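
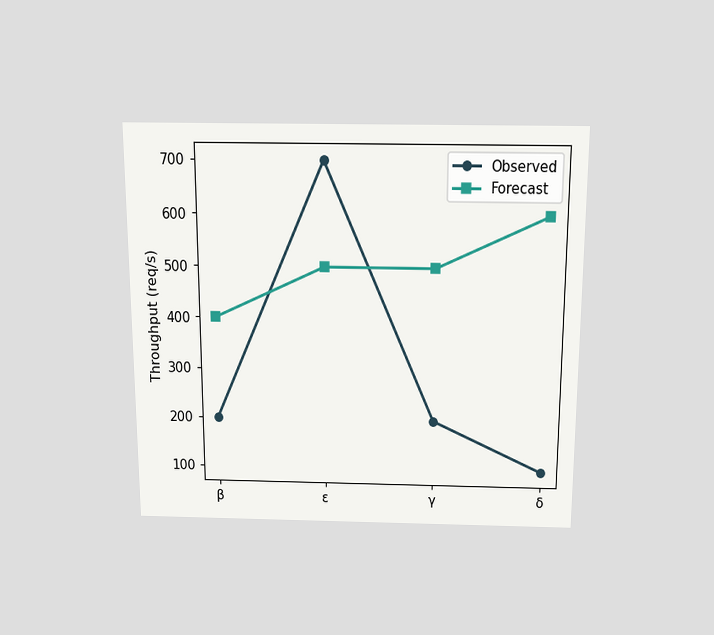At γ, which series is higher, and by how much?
Forecast, by 300req/s

The chart is viewed slightly from above. At γ, Forecast sits above the other line by 300req/s.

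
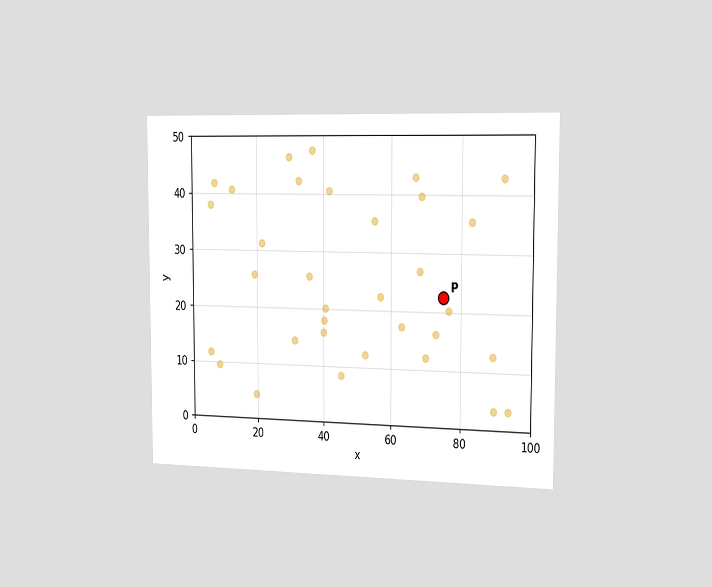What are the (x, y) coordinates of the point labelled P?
(75, 22.5)

The chart is viewed slightly from the right. Following the gridlines from P to each axis, P sits at (75, 22.5).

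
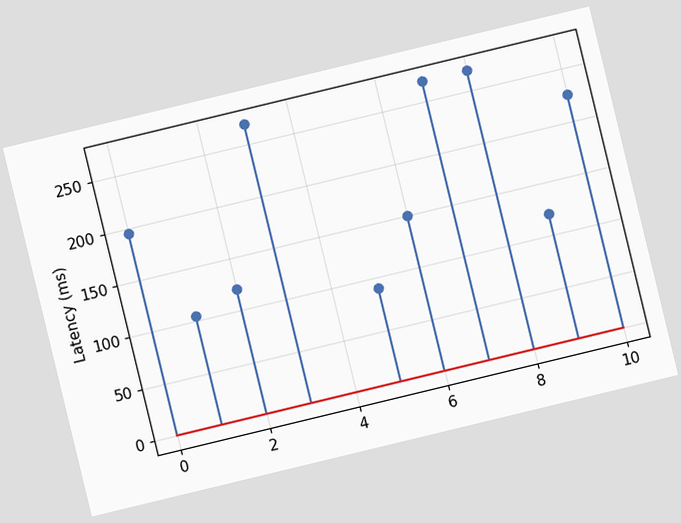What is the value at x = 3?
The chart is tilted about 14° counter-clockwise. The stem at x=3 reaches 270ms.

270ms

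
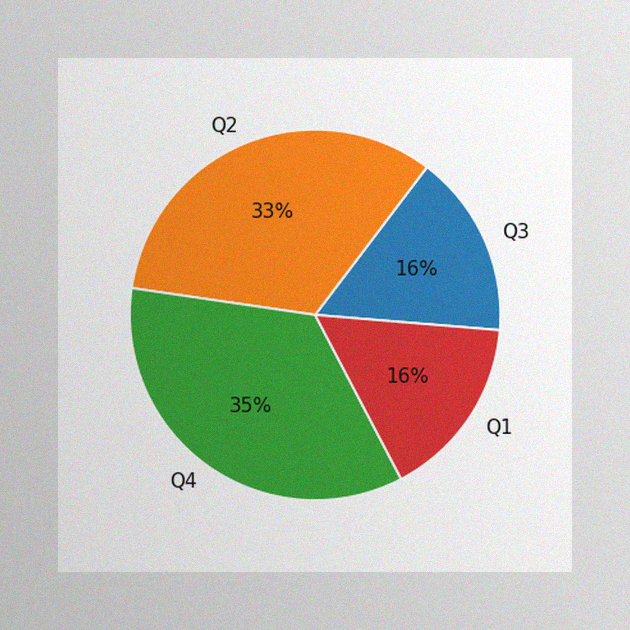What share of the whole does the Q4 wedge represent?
The image has some photo noise and uneven lighting. The Q4 slice takes up 35% of the pie.

35%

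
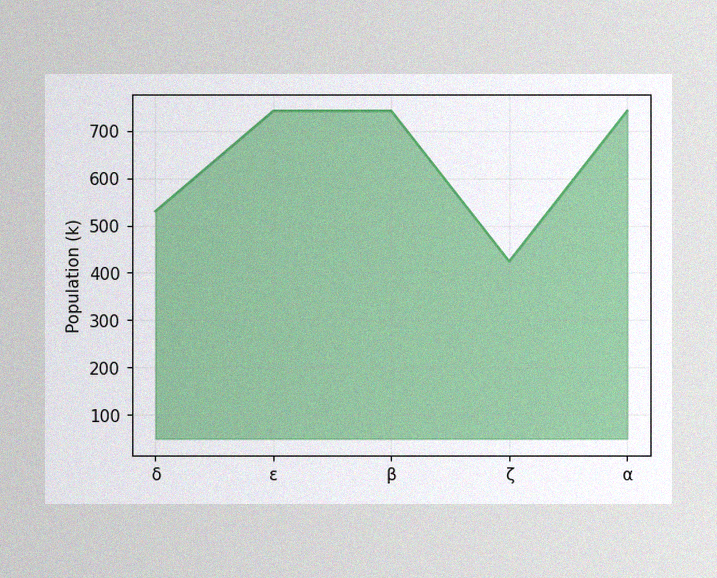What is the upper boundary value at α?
742k

The image has some photo noise and uneven lighting. At α the upper boundary is at 742k.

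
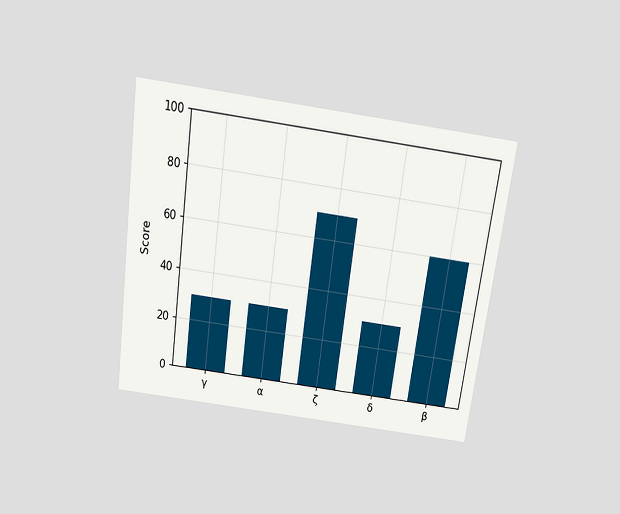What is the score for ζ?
The chart is tilted about 8° clockwise and viewed slightly from above. Reading along the chart's y-axis, the ζ bar reaches 70.

70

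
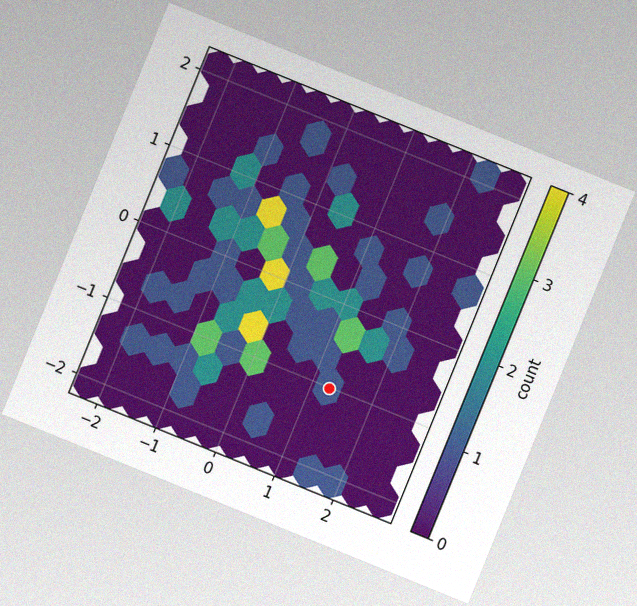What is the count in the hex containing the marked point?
The chart is tilted about 22° clockwise, with some photo noise. The marked hex reads 1 on the colorbar.

1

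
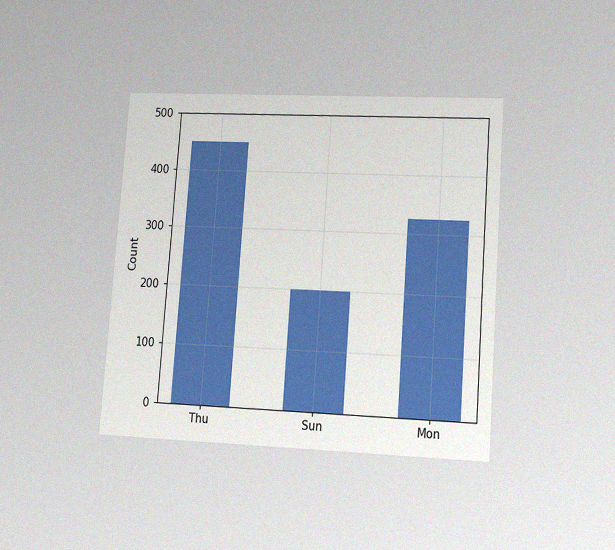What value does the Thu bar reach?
The chart is tilted about 4° clockwise and viewed at a slight angle, with some photo noise. Reading along the chart's y-axis, the Thu bar reaches 450.

450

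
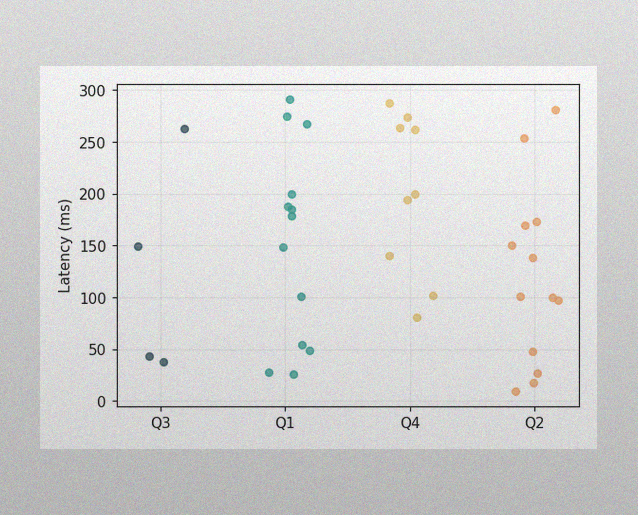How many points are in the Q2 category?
The image has some photo noise and uneven lighting. Counting the markers in the Q2 column gives 13.

13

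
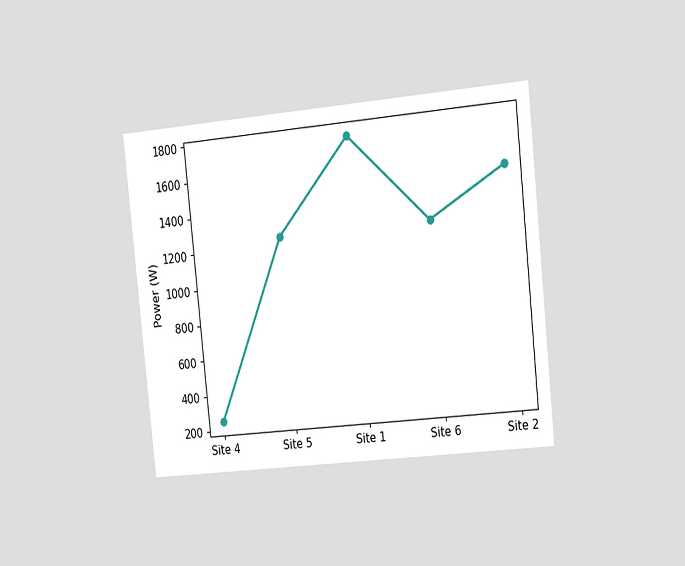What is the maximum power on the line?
The chart is tilted about 6° counter-clockwise and viewed slightly from the right. The highest point is at Site 1, and reading across to the y-axis gives 1750W.

1750W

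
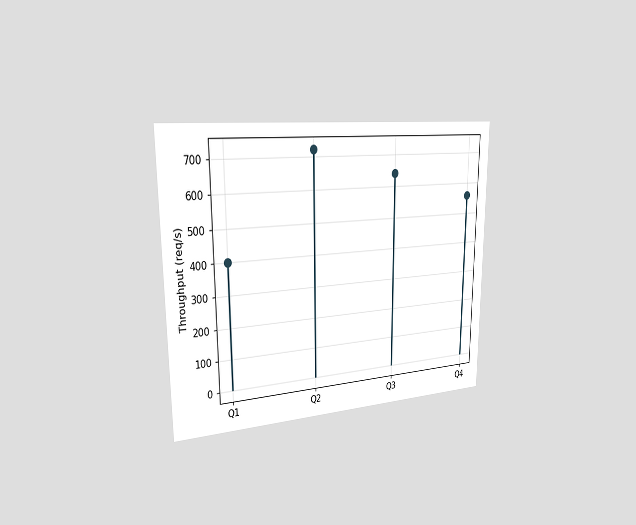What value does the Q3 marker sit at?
The chart is viewed slightly from the left. The Q3 marker sits at 640req/s.

640req/s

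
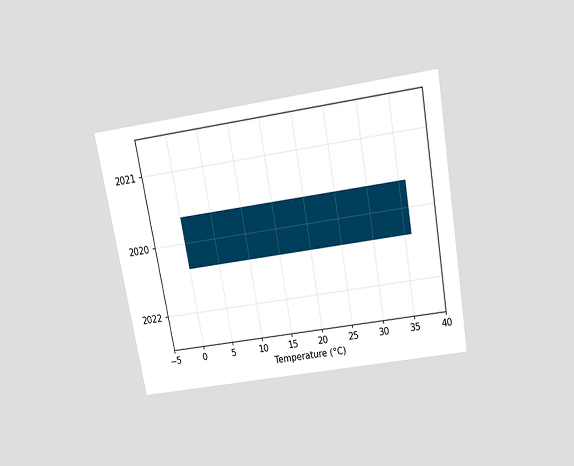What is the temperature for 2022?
The chart is tilted about 10° counter-clockwise and viewed slightly from above. Reading along the chart's x-axis, the 2022 bar reaches 0°C.

0°C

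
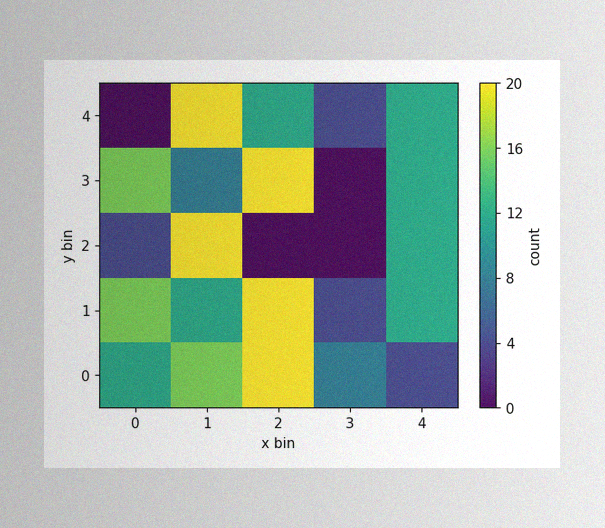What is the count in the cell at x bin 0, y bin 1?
16

The image has some photo noise and uneven lighting. Matching the cell (0, 1) against the colorbar gives 16.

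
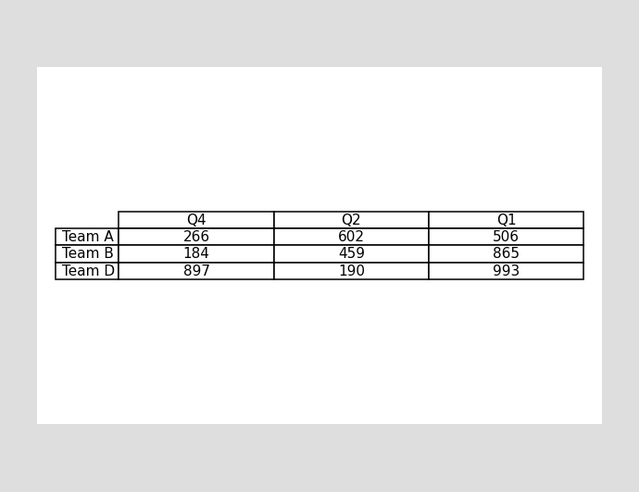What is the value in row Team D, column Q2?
190

The (Team D, Q2) cell reads 190.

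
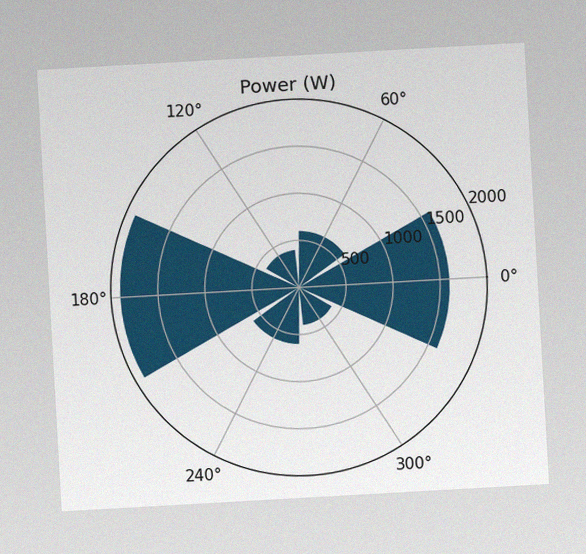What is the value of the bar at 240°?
The chart is tilted about 3° counter-clockwise, with some photo noise. The bar at 240° reaches 600W on the radial axis.

600W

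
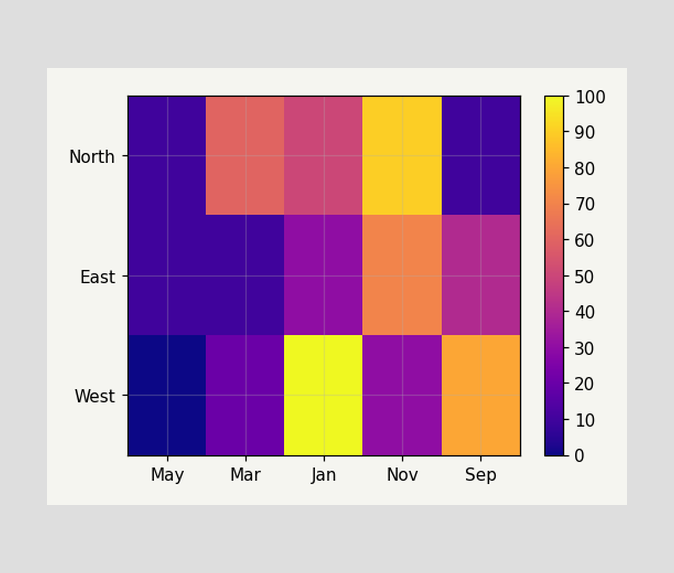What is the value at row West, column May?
Matching cell (West, May) against the colorbar gives 0.

0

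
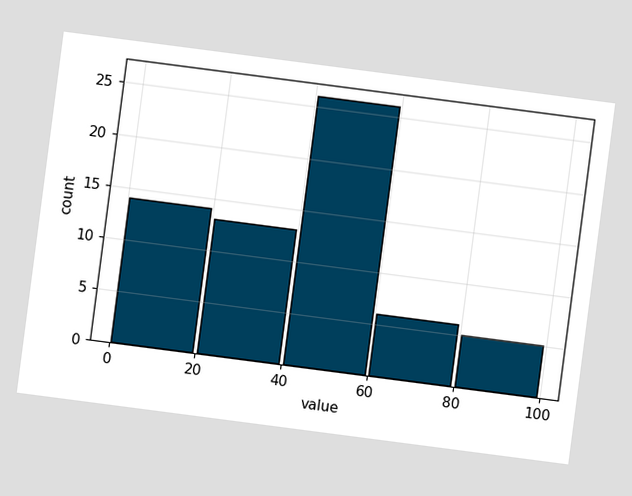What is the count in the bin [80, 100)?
5

The chart is tilted about 7° clockwise. The [80, 100) bin has height 5.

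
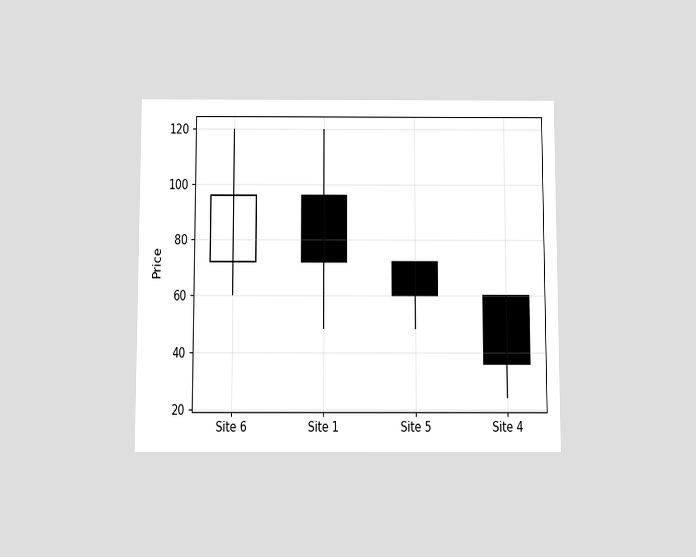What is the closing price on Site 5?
The chart is viewed slightly from below. The Site 5 candle closes at 60.

60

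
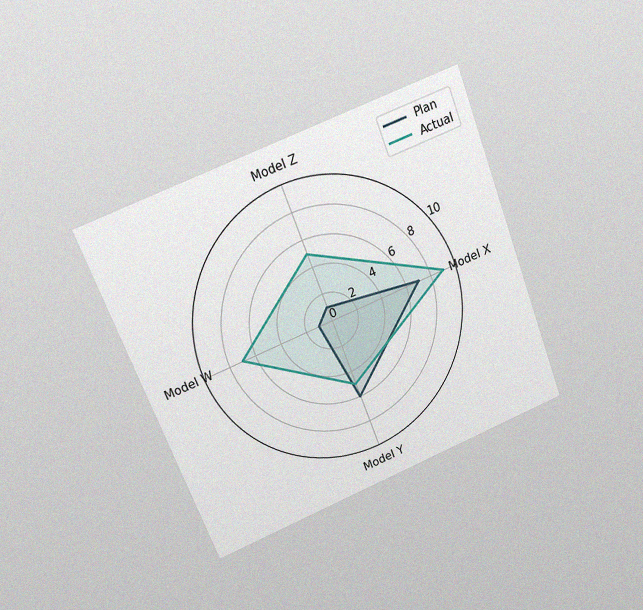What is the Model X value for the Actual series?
9

The chart is tilted about 21° counter-clockwise and viewed at a slight angle, with some photo noise. On the Model X axis, Actual reaches 9.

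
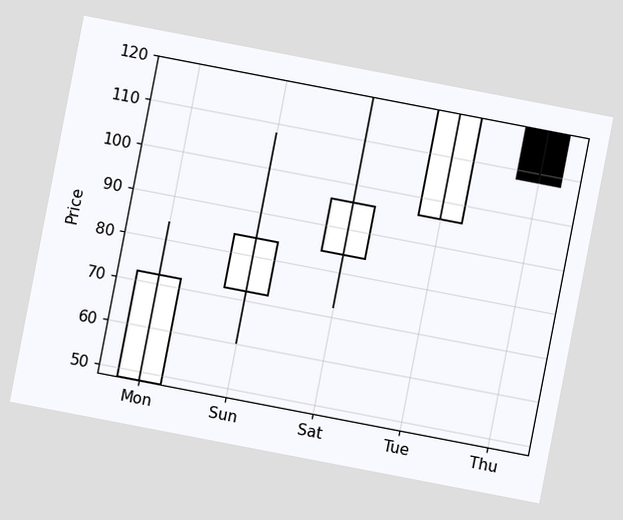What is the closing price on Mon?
The chart is tilted about 11° clockwise. The Mon candle closes at 72.

72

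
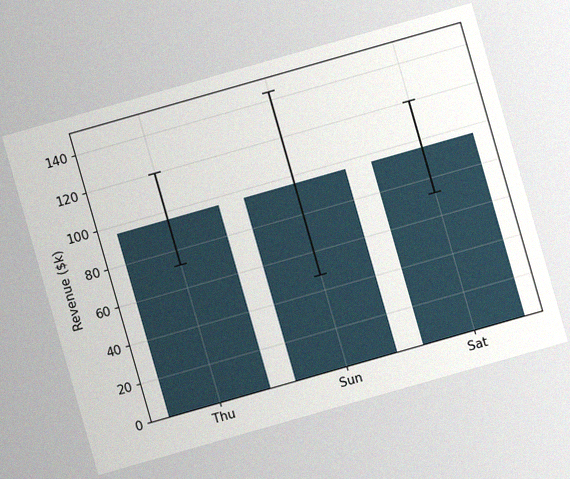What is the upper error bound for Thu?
The chart is tilted about 16° counter-clockwise, with some photo noise. The Thu bar's upper whisker reaches $120k.

$120k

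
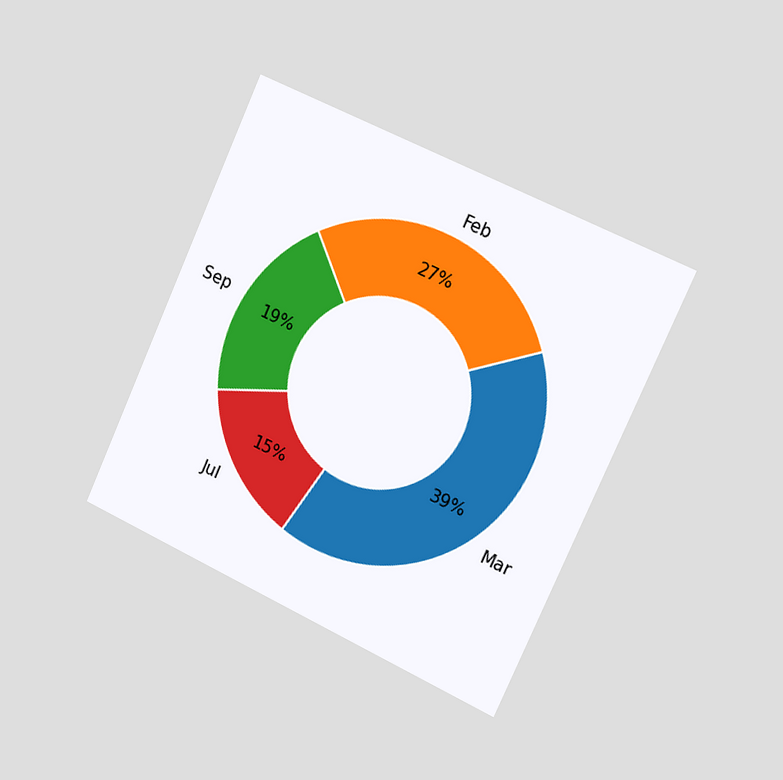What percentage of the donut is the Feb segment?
The chart is tilted about 24° clockwise and viewed slightly from the right. The Feb segment takes up 27% of the ring.

27%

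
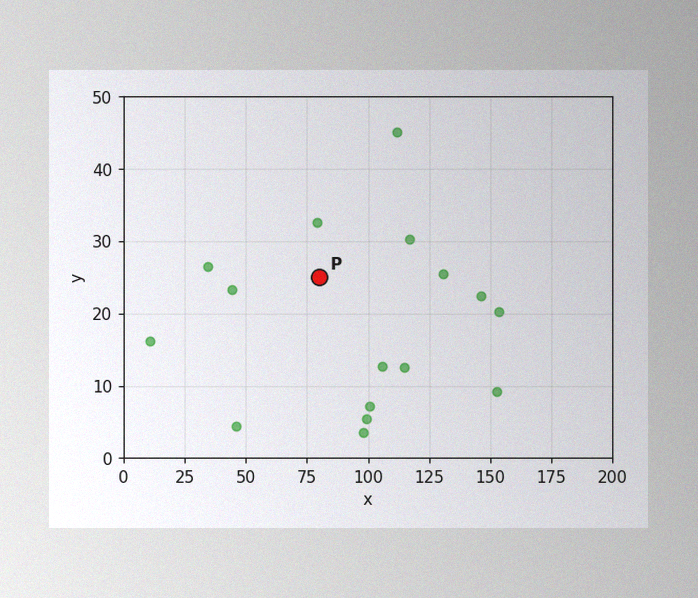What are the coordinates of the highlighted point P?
(80, 25)

The image has some photo noise and uneven lighting. Following the gridlines from P to each axis, P sits at (80, 25).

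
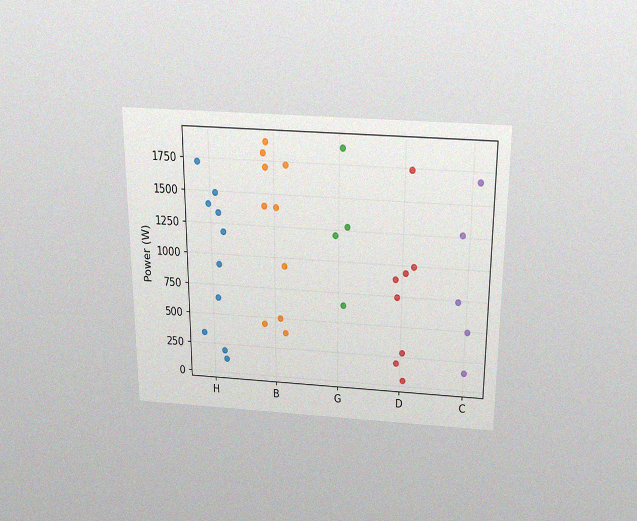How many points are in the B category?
10

The chart is viewed slightly from above, with some photo noise. Counting the markers in the B column gives 10.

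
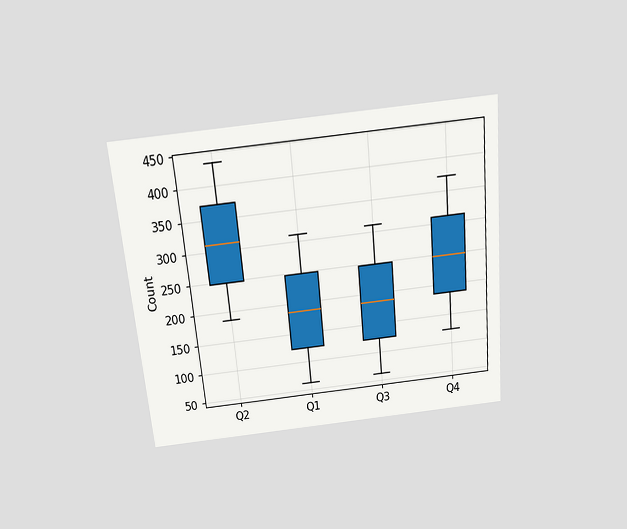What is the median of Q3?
The chart is tilted about 5° counter-clockwise and viewed slightly from above. The median line in the Q3 box sits at 186.

186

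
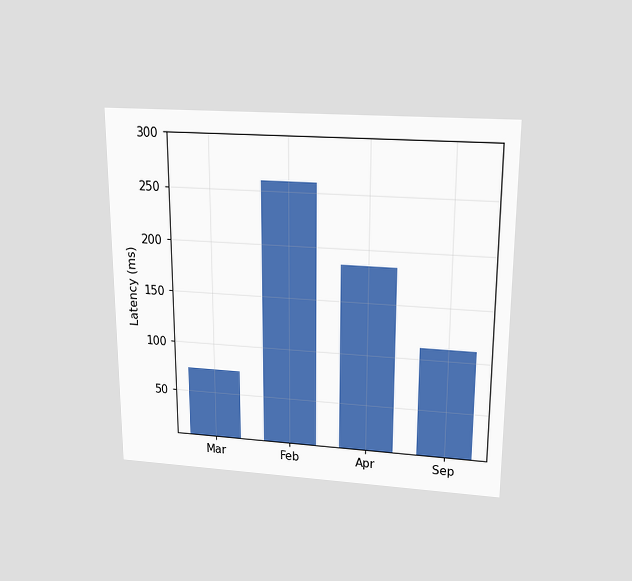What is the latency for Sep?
111ms

The chart is viewed slightly from above. Reading along the chart's y-axis, the Sep bar reaches 111ms.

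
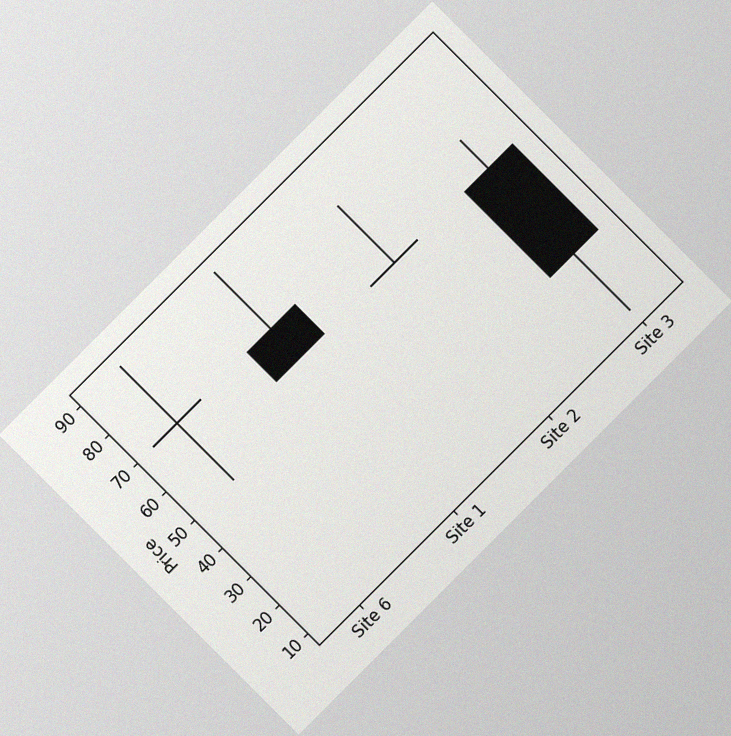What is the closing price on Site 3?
30

The chart is tilted about 45° counter-clockwise, with some photo noise. The Site 3 candle closes at 30.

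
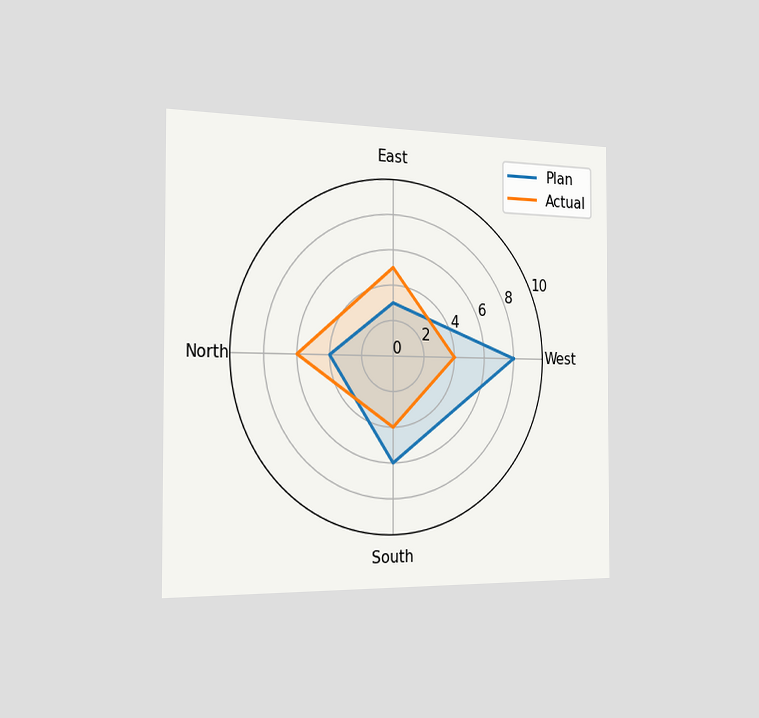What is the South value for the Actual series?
The chart is viewed slightly from the left. On the South axis, Actual reaches 4.

4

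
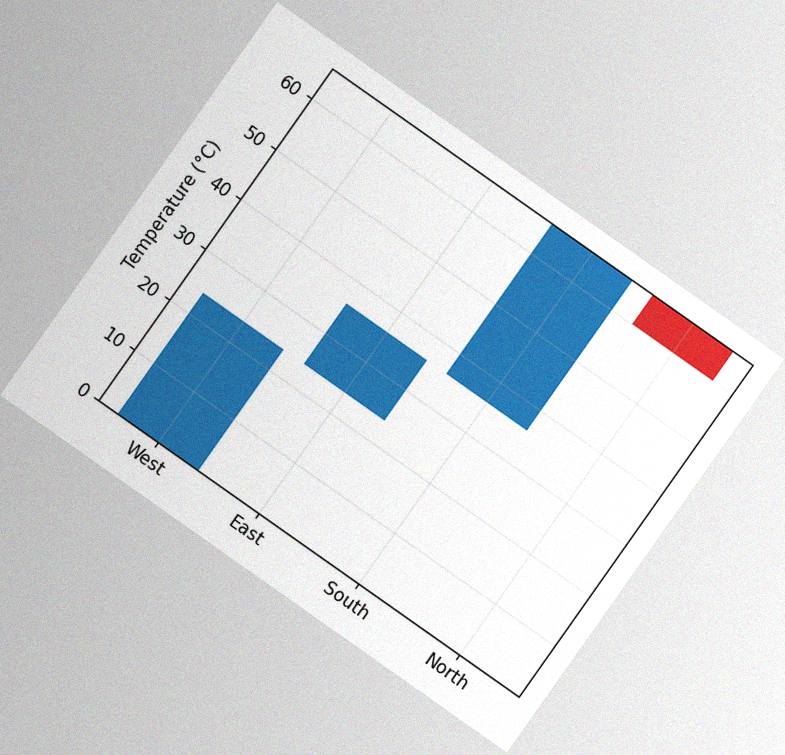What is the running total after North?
The chart is tilted about 35° clockwise, with some photo noise. After North the running total reaches 60°C.

60°C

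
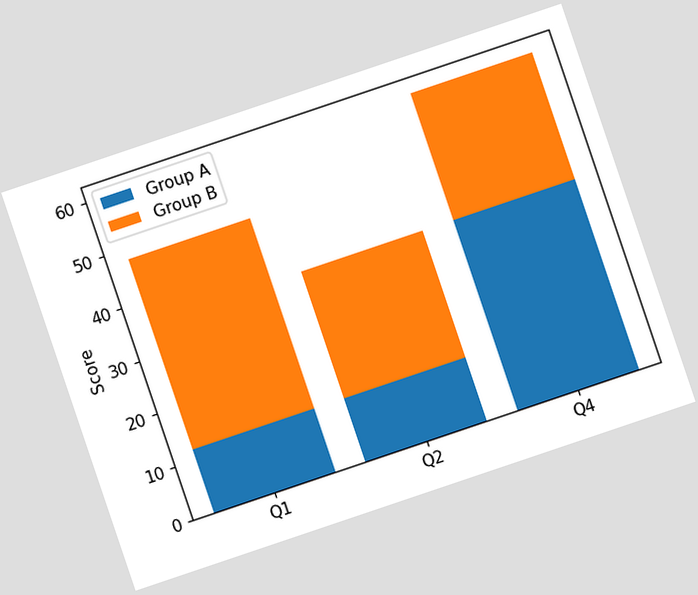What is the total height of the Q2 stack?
36

The chart is tilted about 19° counter-clockwise. The Q2 stack's top reaches 36 on the y-axis.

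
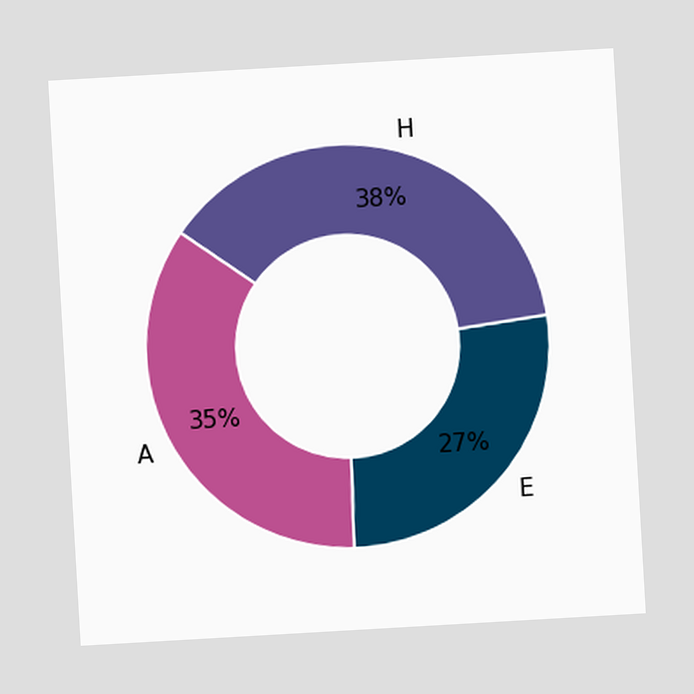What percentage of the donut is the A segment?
35%

The chart is tilted about 3° counter-clockwise. The A segment takes up 35% of the ring.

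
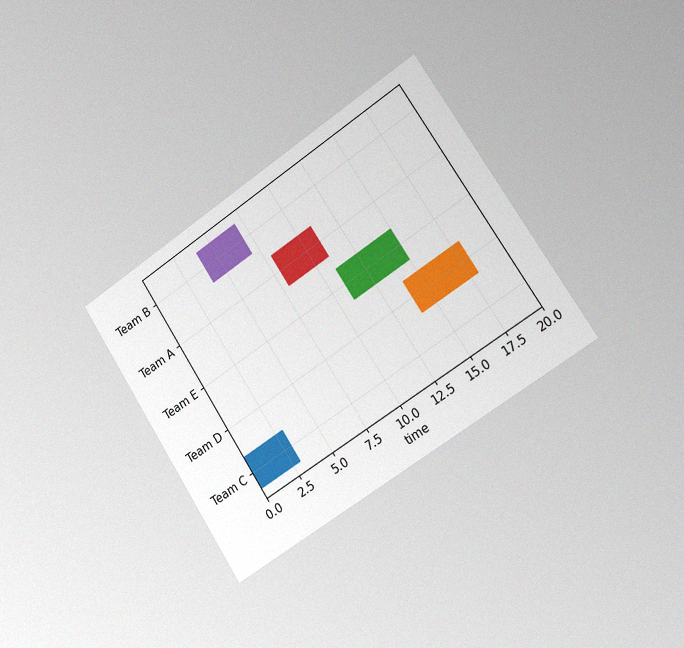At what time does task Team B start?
The chart is tilted about 33° counter-clockwise and viewed slightly from the right, with some photo noise. The Team B bar begins at t=4.

4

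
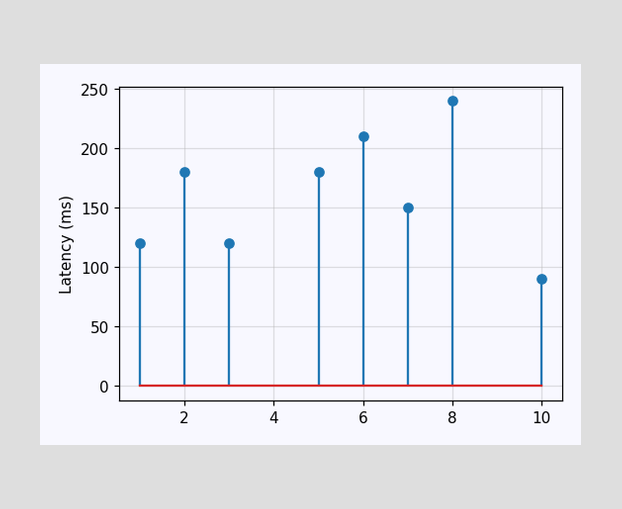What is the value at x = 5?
180ms

The stem at x=5 reaches 180ms.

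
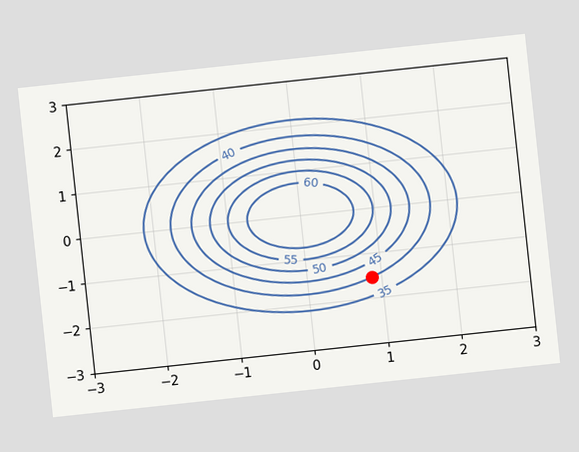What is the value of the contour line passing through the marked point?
40

The chart is tilted about 6° counter-clockwise. The marked point sits on the contour labelled 40.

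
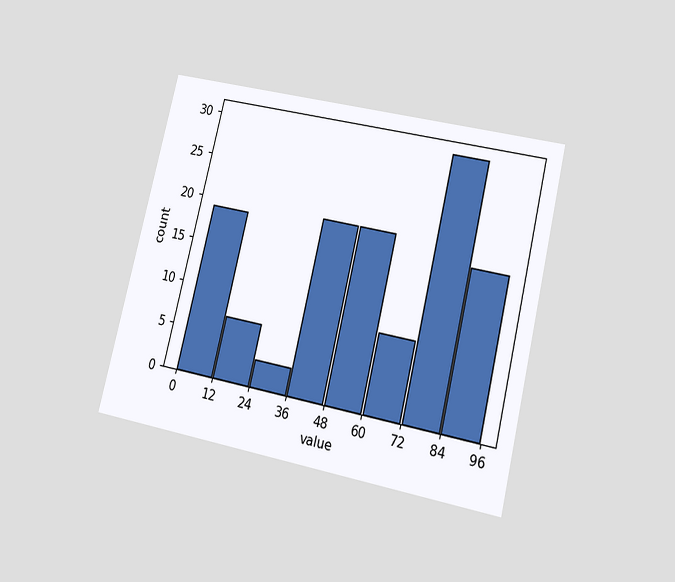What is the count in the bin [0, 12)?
The chart is tilted about 13° clockwise and viewed slightly from below. The [0, 12) bin has height 19.

19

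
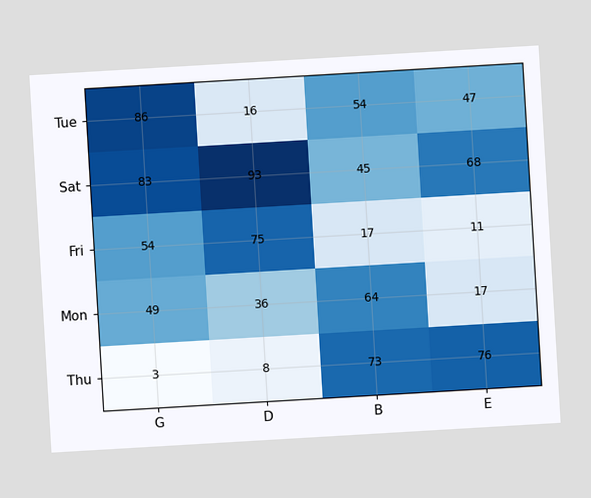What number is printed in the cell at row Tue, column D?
The chart is tilted about 3° counter-clockwise. The (Tue, D) cell reads 16.

16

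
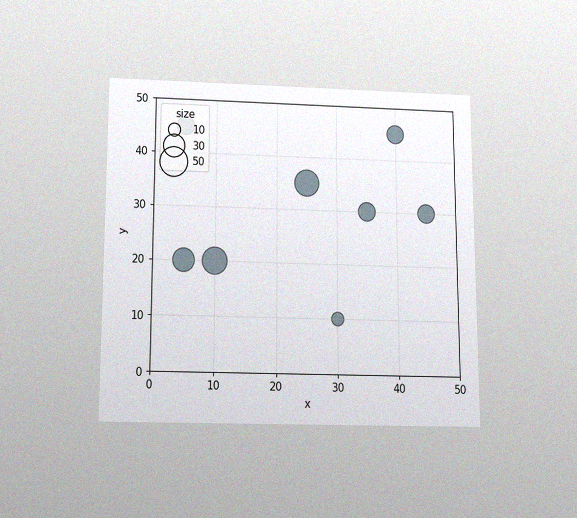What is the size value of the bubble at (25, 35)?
The chart is viewed slightly from below, with some photo noise. Matching the bubble at (25, 35) against the size legend gives 40.

40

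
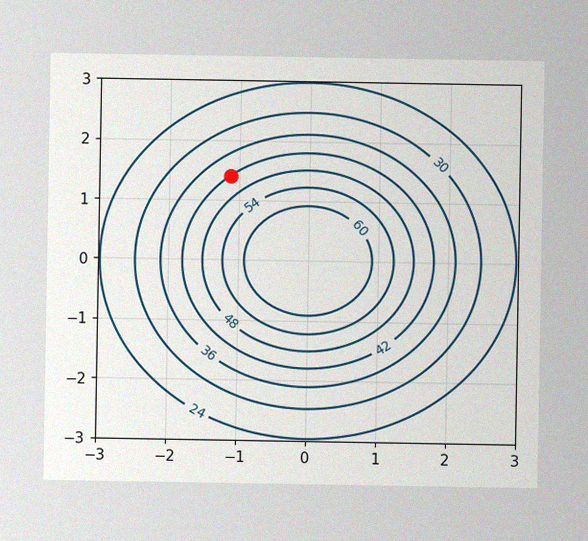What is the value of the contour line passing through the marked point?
The image has some photo noise and uneven lighting. The marked point sits on the contour labelled 42.

42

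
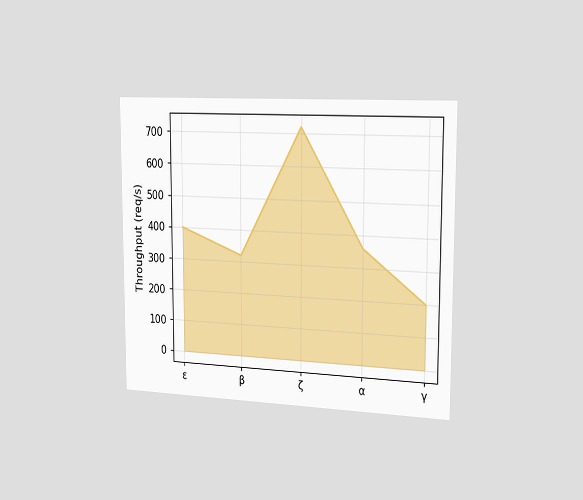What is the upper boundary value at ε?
The chart is viewed slightly from the right. At ε the upper boundary is at 400req/s.

400req/s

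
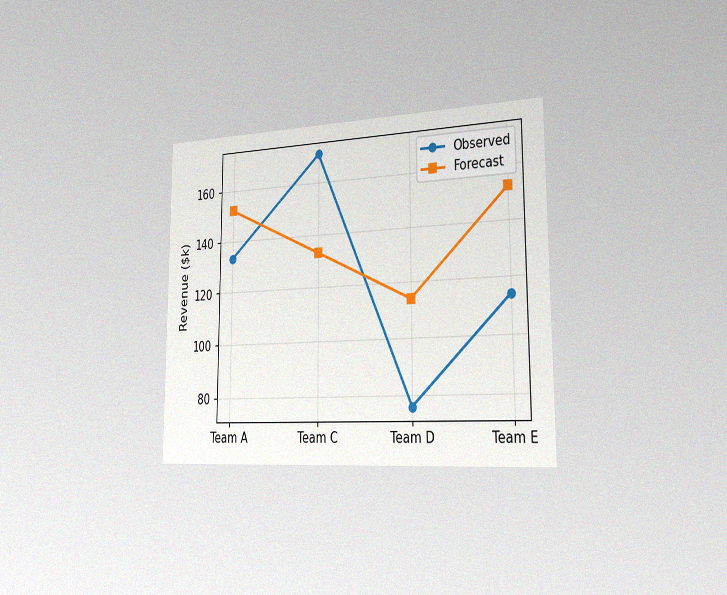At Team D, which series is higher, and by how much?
The chart is viewed slightly from the right, with some photo noise. At Team D, Forecast sits above the other line by $38k.

Forecast, by $38k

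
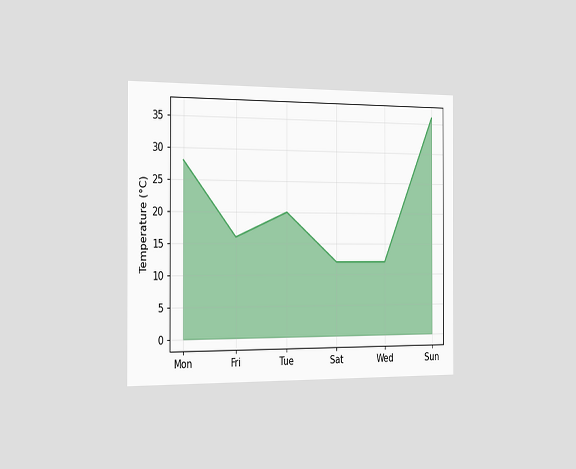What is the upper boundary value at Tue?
20°C

The chart is viewed slightly from the left. At Tue the upper boundary is at 20°C.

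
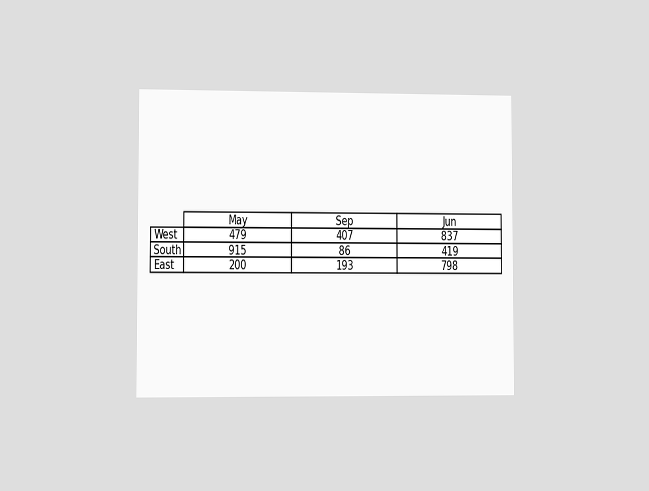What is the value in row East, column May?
The chart is viewed at a slight angle. The (East, May) cell reads 200.

200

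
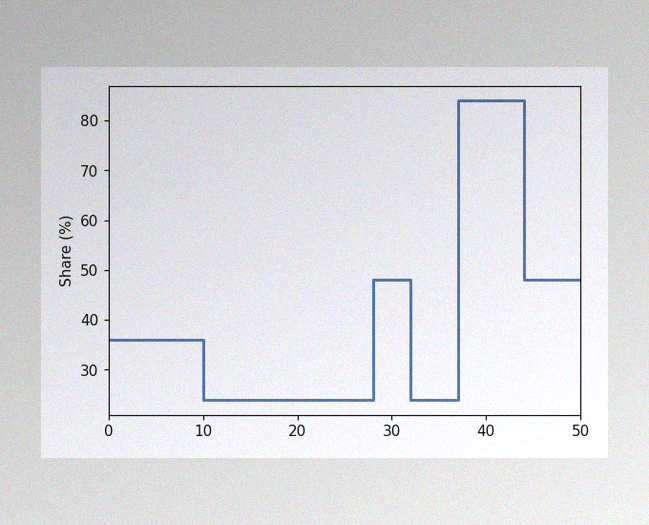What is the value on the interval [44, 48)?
48%

The image has some photo noise and uneven lighting. On [44, 48) the step sits at 48%.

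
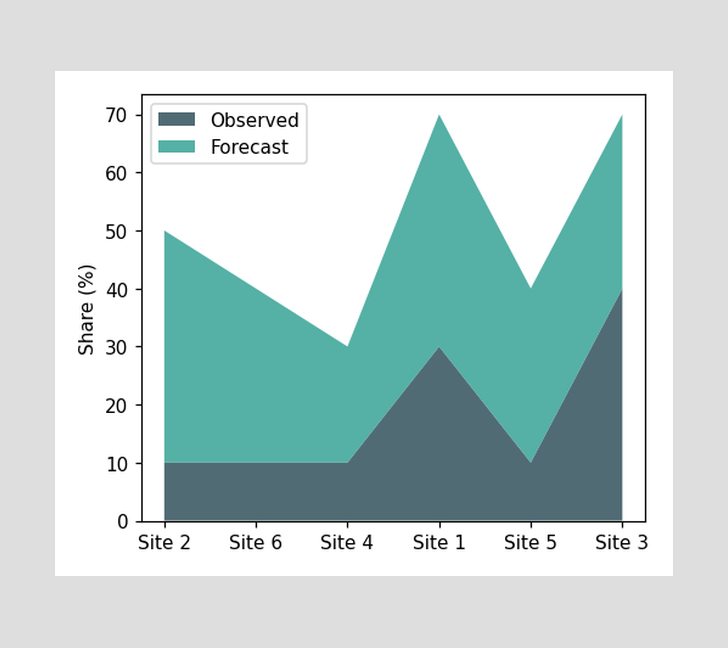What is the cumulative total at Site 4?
30%

The stacked total at Site 4 reaches 30%.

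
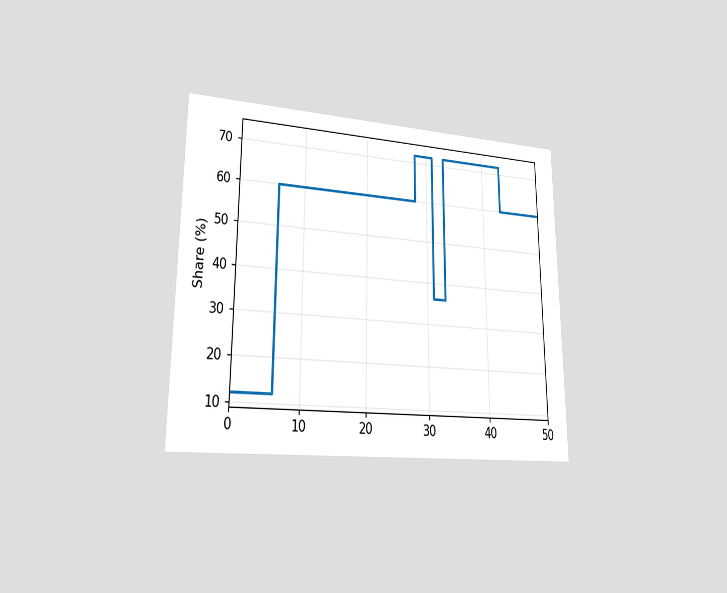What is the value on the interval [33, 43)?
The chart is viewed at a slight angle. On [33, 43) the step sits at 72%.

72%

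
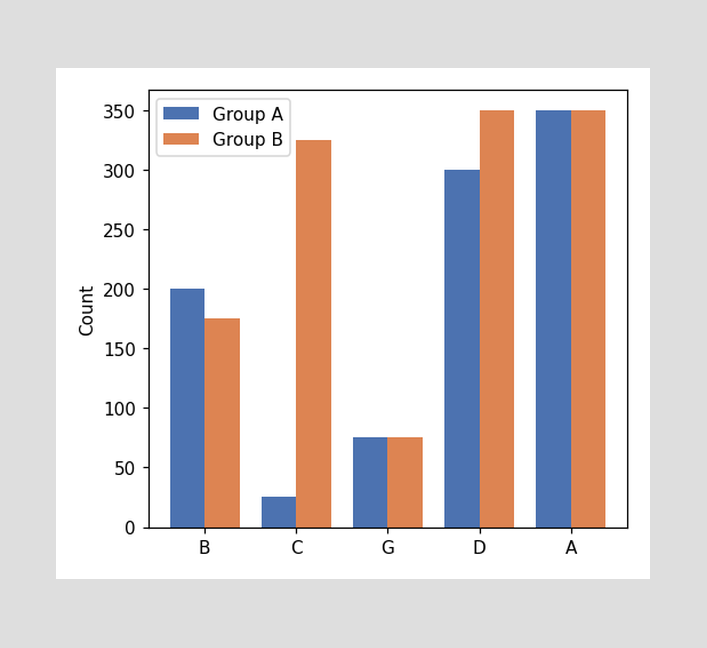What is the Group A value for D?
300

The Group A bar at D reaches 300 on the y-axis.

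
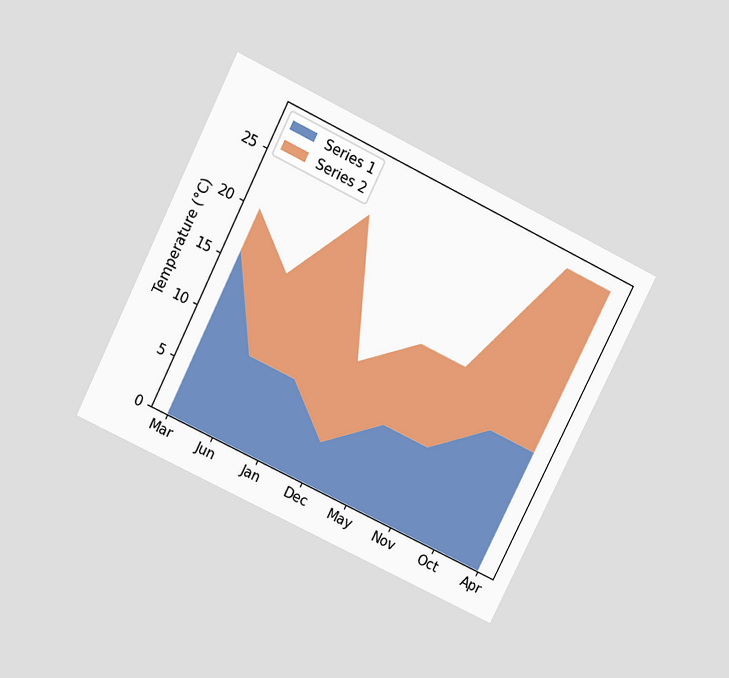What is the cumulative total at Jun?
16°C

The chart is tilted about 26° clockwise and viewed slightly from above. The stacked total at Jun reaches 16°C.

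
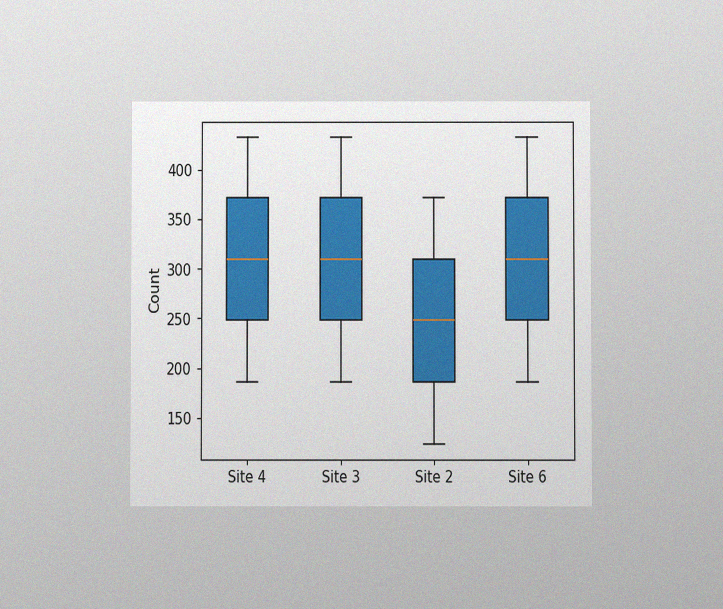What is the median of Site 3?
310

The chart is viewed at a slight angle, with some photo noise. The median line in the Site 3 box sits at 310.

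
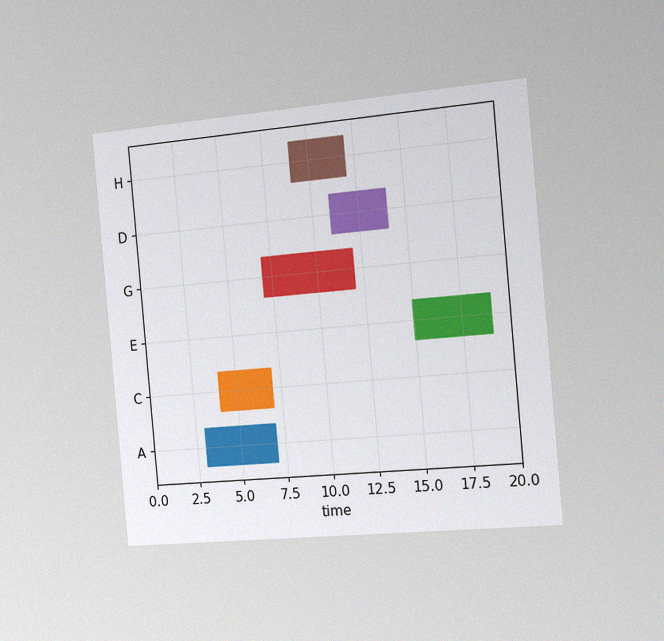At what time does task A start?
The chart is tilted about 5° counter-clockwise and viewed slightly from the right, with some photo noise. The A bar begins at t=3.

3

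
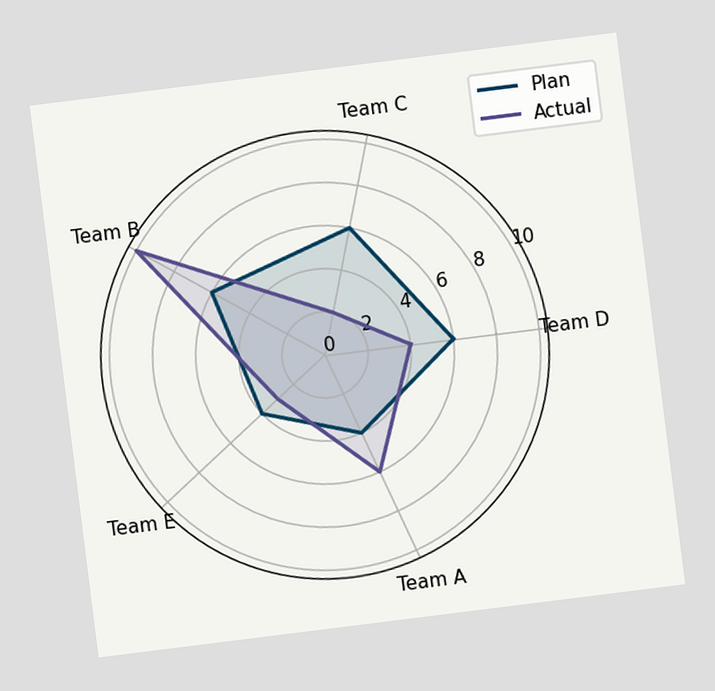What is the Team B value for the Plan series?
The chart is tilted about 7° counter-clockwise. On the Team B axis, Plan reaches 6.

6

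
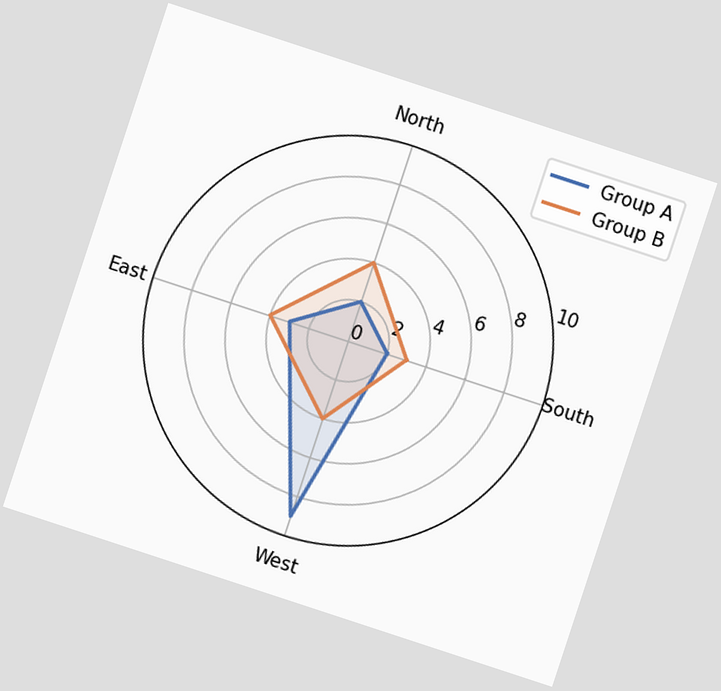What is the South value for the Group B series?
3

The chart is tilted about 18° clockwise. On the South axis, Group B reaches 3.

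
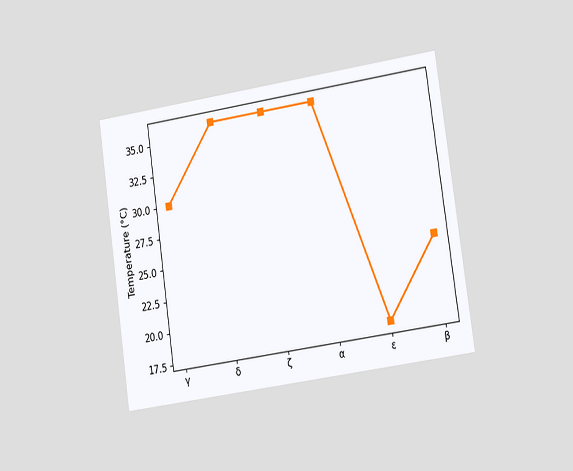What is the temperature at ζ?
36°C

The chart is tilted about 8° counter-clockwise and viewed slightly from the right. At ζ, the line is at 36°C.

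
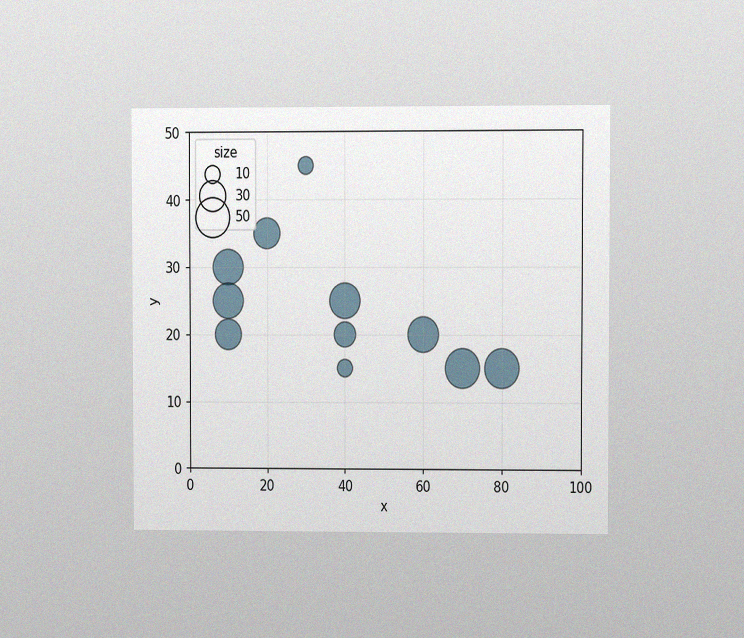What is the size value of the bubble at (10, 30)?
40

The chart is viewed at a slight angle, with some photo noise. Matching the bubble at (10, 30) against the size legend gives 40.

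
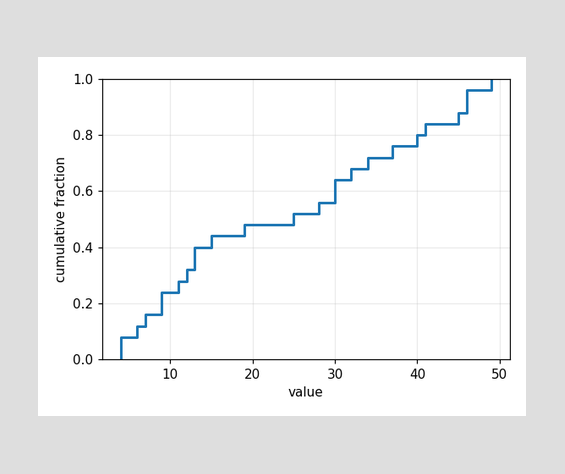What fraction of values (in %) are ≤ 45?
At x=45 the ECDF step is at 88%.

88%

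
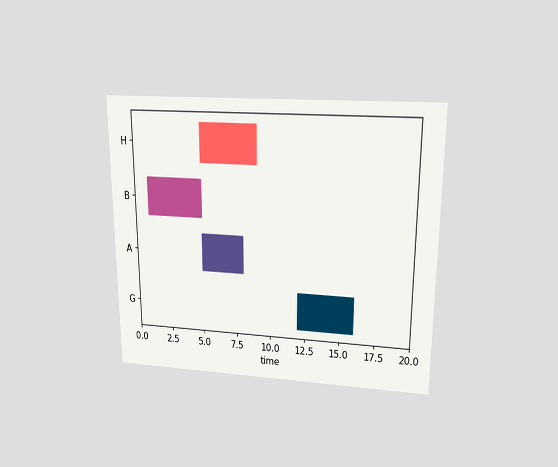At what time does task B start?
The chart is viewed slightly from above. The B bar begins at t=1.

1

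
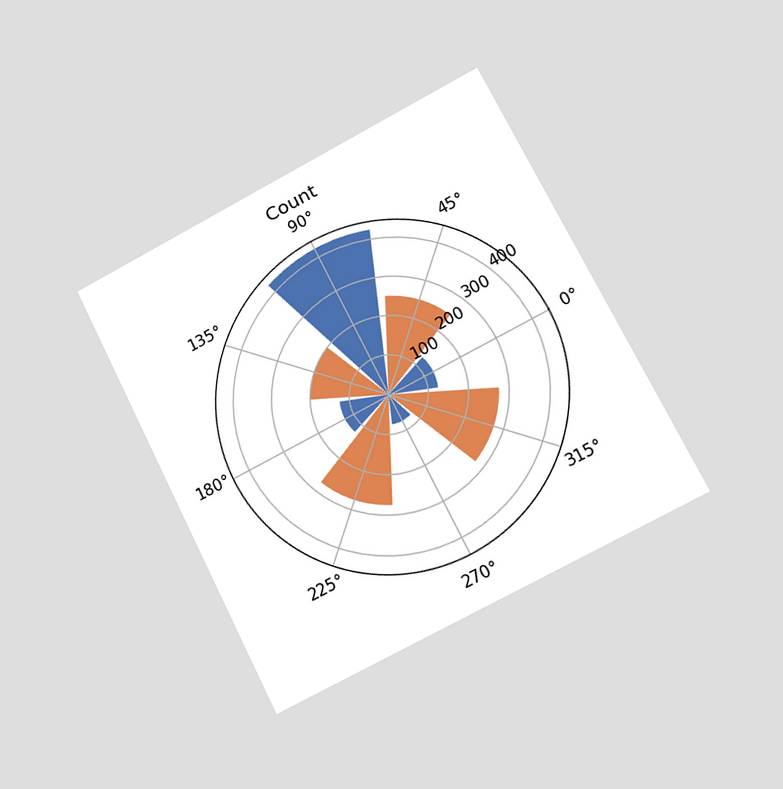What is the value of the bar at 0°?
125

The chart is tilted about 27° counter-clockwise and viewed slightly from the right. The bar at 0° reaches 125 on the radial axis.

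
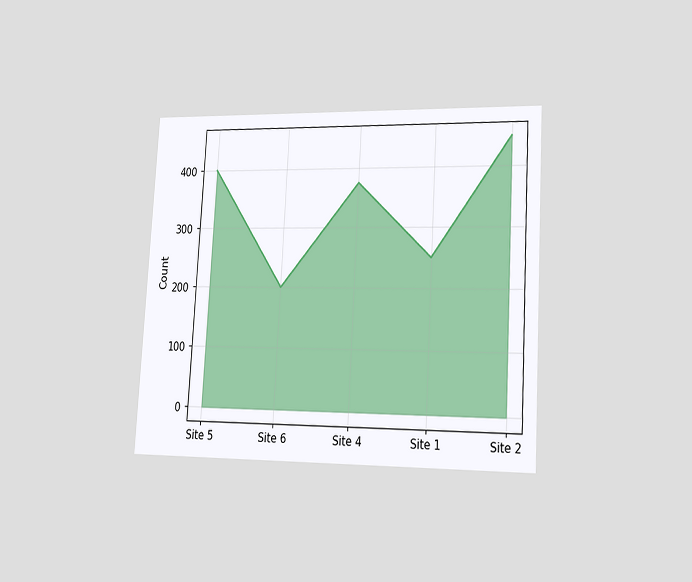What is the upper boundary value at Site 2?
450

The chart is tilted about 3° clockwise and viewed slightly from the right. At Site 2 the upper boundary is at 450.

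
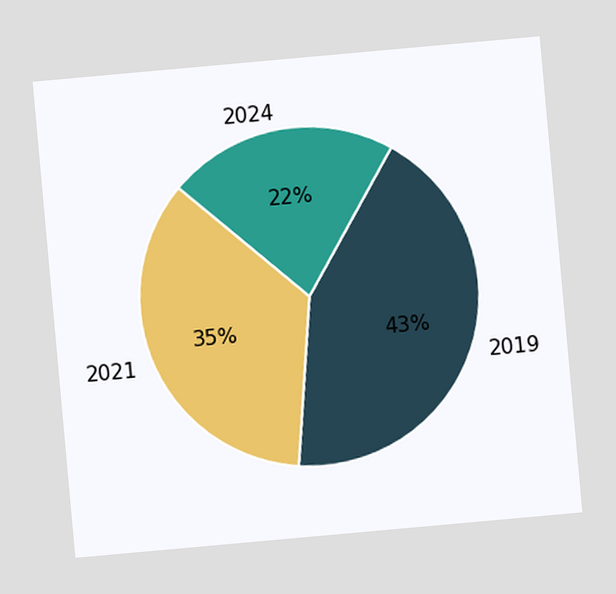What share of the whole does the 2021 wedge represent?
The chart is tilted about 5° counter-clockwise. The 2021 slice takes up 35% of the pie.

35%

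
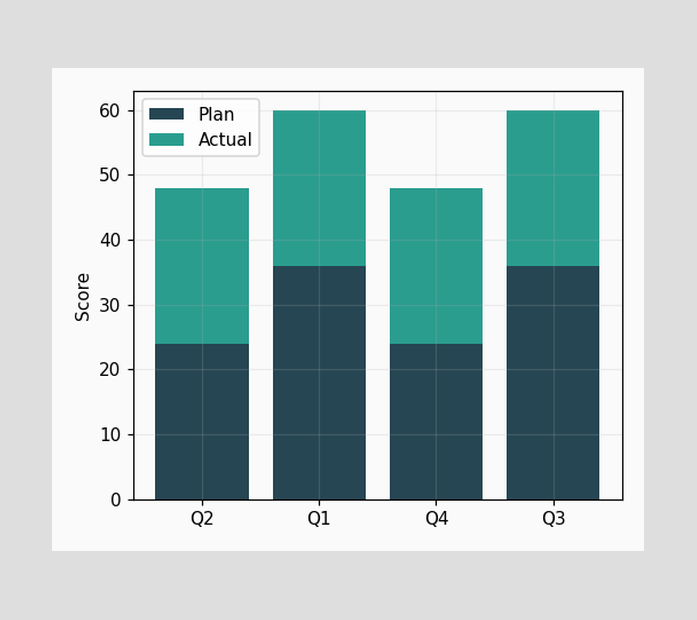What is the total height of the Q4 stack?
The Q4 stack's top reaches 48 on the y-axis.

48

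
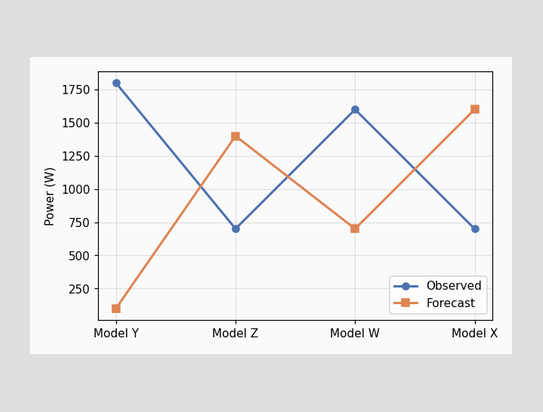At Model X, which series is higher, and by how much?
At Model X, Forecast sits above the other line by 900W.

Forecast, by 900W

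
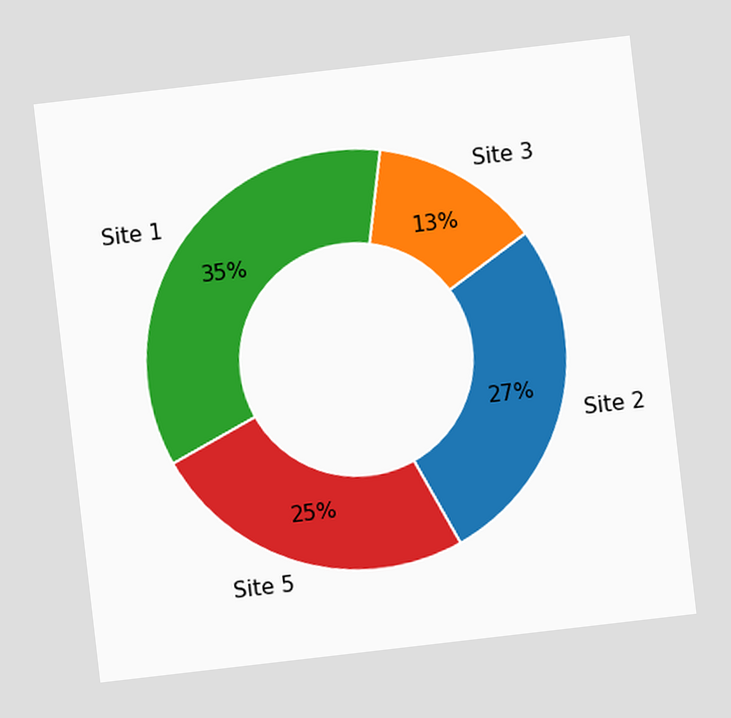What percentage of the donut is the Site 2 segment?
The chart is tilted about 7° counter-clockwise. The Site 2 segment takes up 27% of the ring.

27%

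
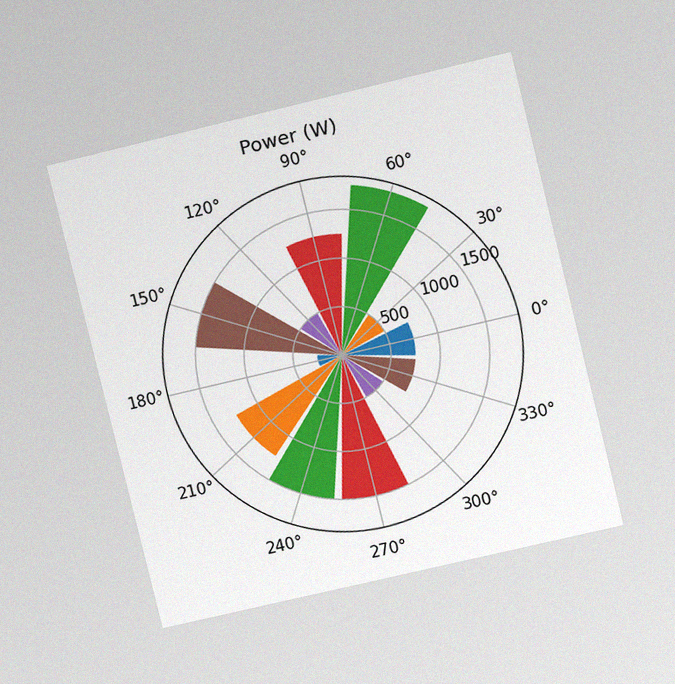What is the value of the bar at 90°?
1250W

The chart is tilted about 14° counter-clockwise and viewed at a slight angle, with some photo noise. The bar at 90° reaches 1250W on the radial axis.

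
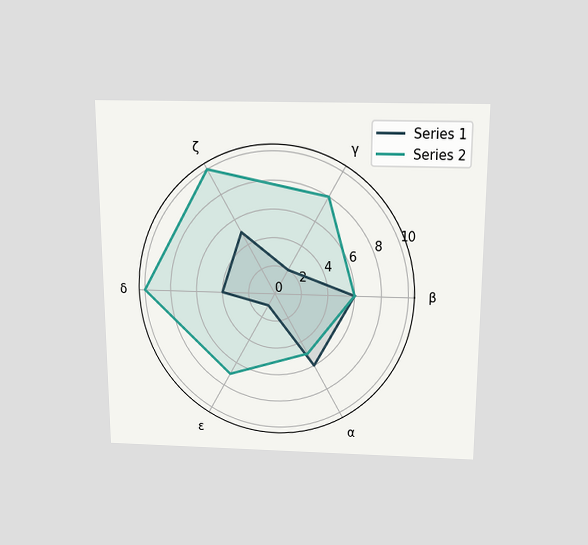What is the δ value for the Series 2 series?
The chart is viewed slightly from above. On the δ axis, Series 2 reaches 10.

10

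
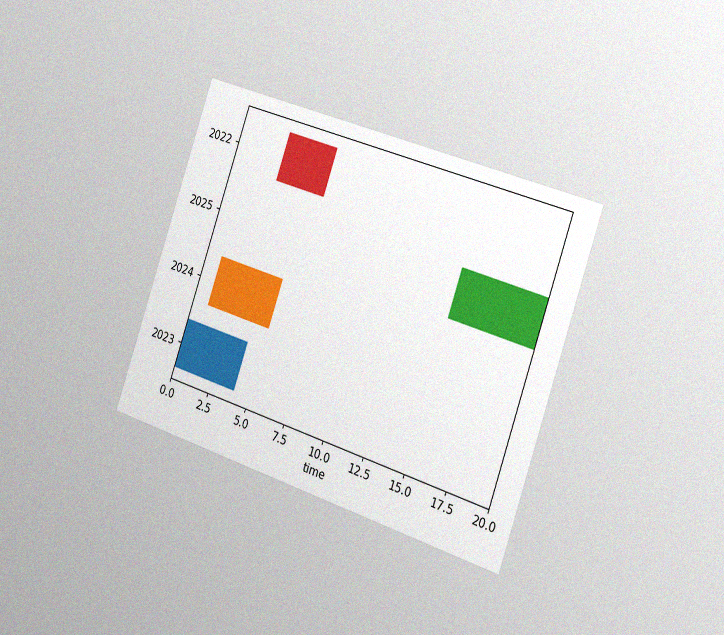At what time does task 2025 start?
The chart is tilted about 19° clockwise and viewed slightly from the right, with some photo noise. The 2025 bar begins at t=15.

15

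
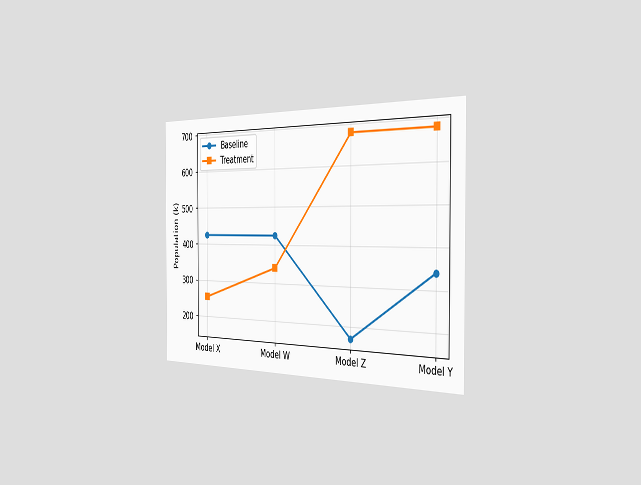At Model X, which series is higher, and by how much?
The chart is viewed slightly from the right. At Model X, Baseline sits above the other line by 170k.

Baseline, by 170k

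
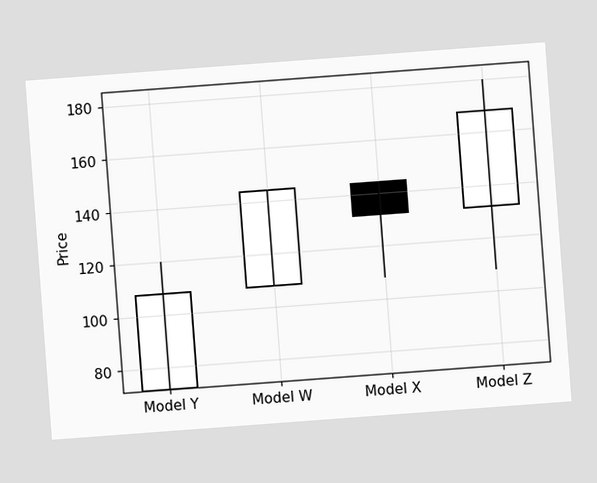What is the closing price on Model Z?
168

The chart is tilted about 4° counter-clockwise. The Model Z candle closes at 168.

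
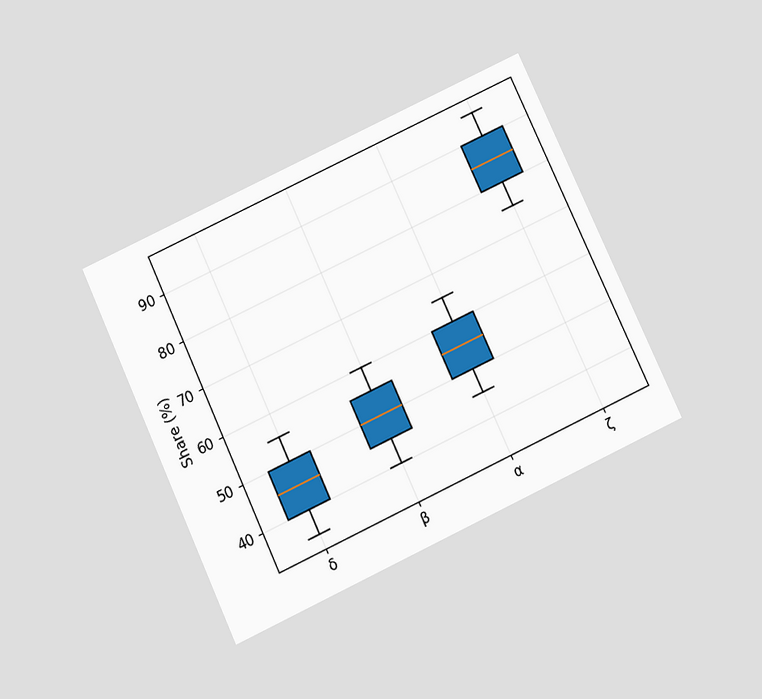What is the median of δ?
45%

The chart is tilted about 25° counter-clockwise and viewed slightly from below. The median line in the δ box sits at 45%.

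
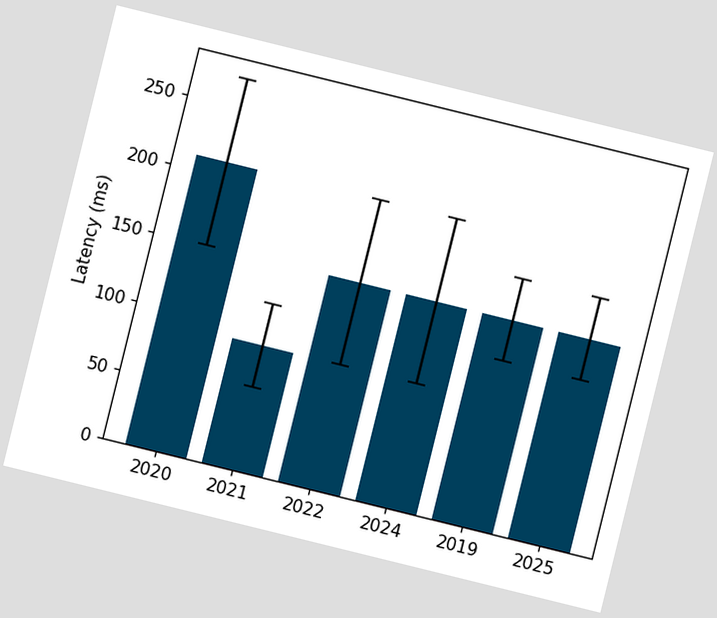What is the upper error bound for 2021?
120ms

The chart is tilted about 14° clockwise. The 2021 bar's upper whisker reaches 120ms.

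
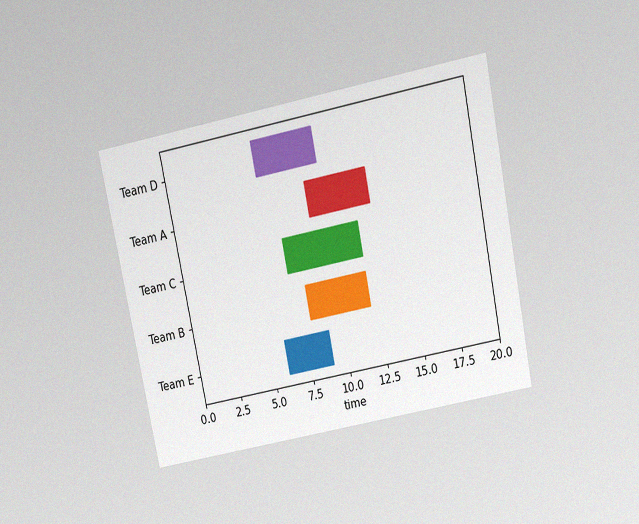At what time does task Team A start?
9

The chart is tilted about 11° counter-clockwise and viewed slightly from above, with some photo noise. The Team A bar begins at t=9.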